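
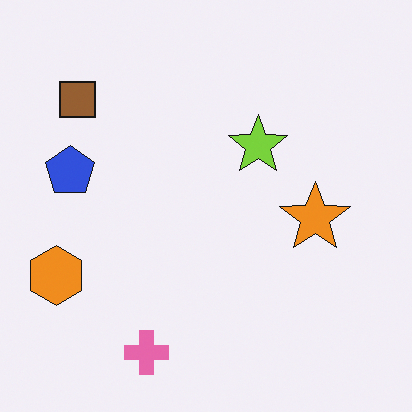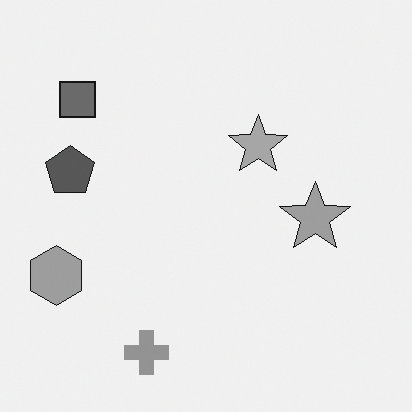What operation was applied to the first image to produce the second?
This is the original image converted to grayscale.

All color is removed — every shape is now a shade of grey.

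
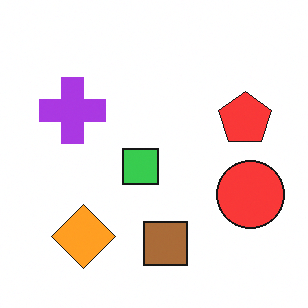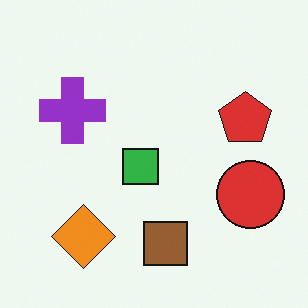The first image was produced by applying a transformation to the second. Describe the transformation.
The image was brightened a little.

Every pixel — background and shapes alike — is uniformly brightened.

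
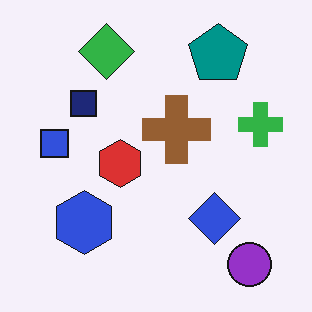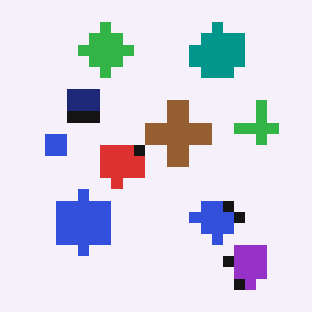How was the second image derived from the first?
The second image is the first coarsely pixelated.

Shapes are reduced to large square blocks; fine edges and outlines are lost — a downscale-then-upscale (mosaic) effect.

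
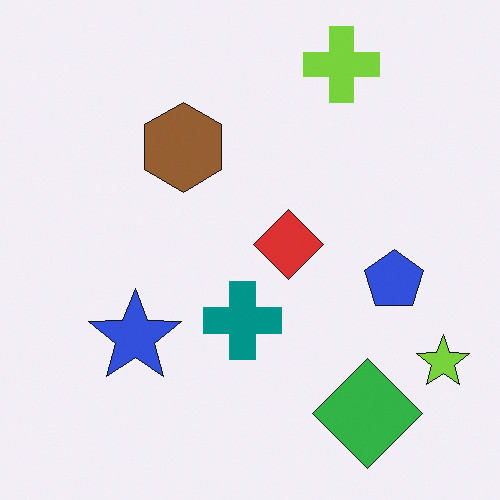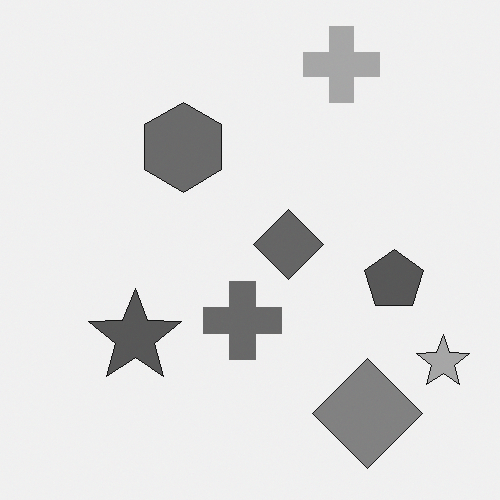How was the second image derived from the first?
It was converted to grayscale.

All color is removed — every shape is now a shade of grey.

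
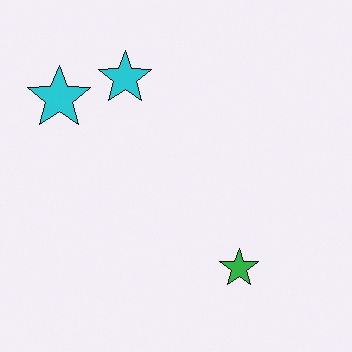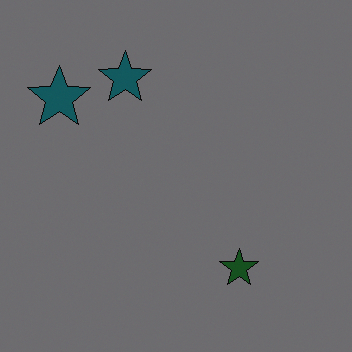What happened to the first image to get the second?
The image was substantially darkened.

Every pixel — background and shapes alike — is uniformly darkened.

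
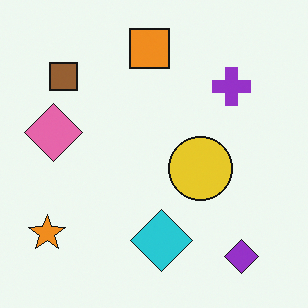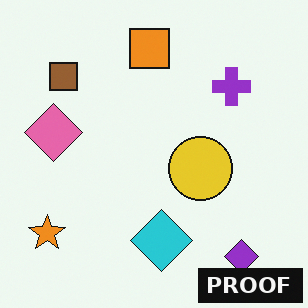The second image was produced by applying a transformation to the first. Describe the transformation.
This is the original image watermarked with the text "PROOF" in the lower-right corner.

A dark label reading "PROOF" appears in the lower-right corner.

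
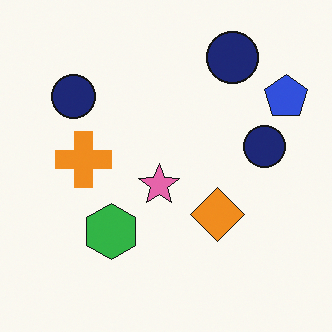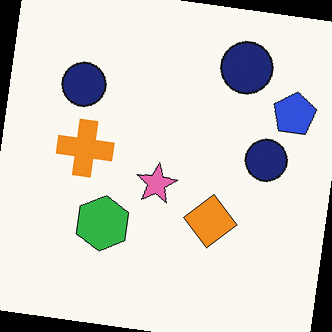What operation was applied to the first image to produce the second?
The image was rotated clockwise by a few degrees.

Every shape is tilted by the same angle and the image corners show triangular fill wedges — a whole-image rotation by a non-right angle.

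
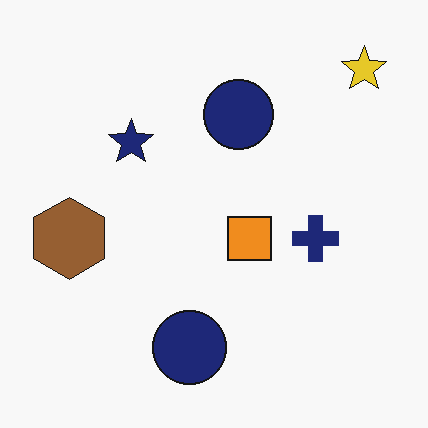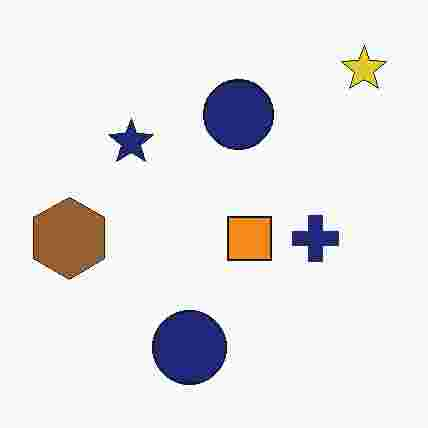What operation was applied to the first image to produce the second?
It was degraded with heavy JPEG compression.

Blocky 8×8 compression artifacts appear around shape edges and the flat background shows ringing — characteristic JPEG degradation.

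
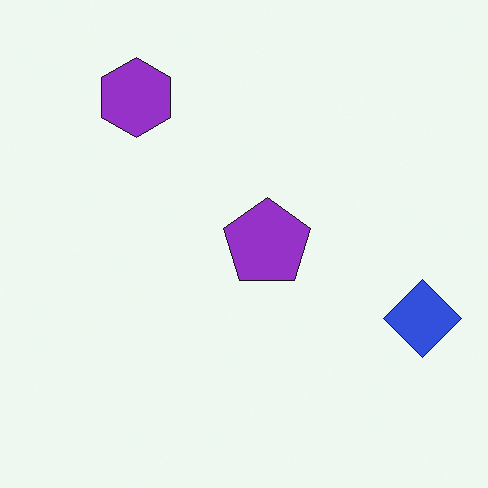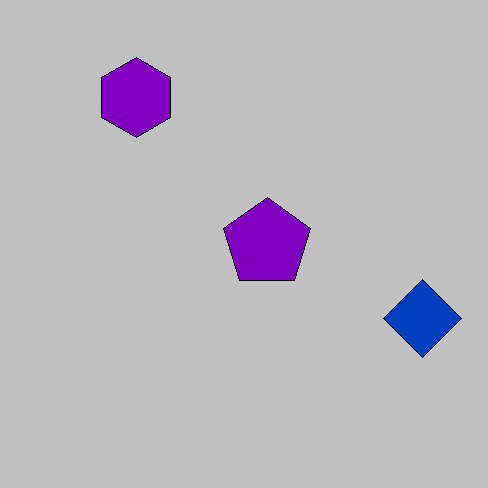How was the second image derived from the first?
Aggressively posterized.

Each flat color has snapped to a coarser quantized level — most visibly, the near-white background has dropped to a flat grey.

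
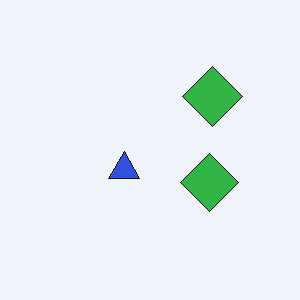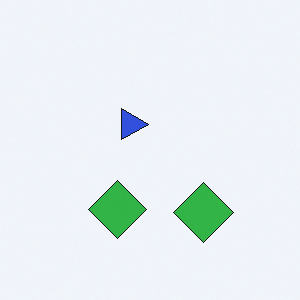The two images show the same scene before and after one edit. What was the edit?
The image was rotated 90° clockwise.

The blue triangle sits in the center of the first image and the center of the second — consistent with a whole-image 90° clockwise rotation.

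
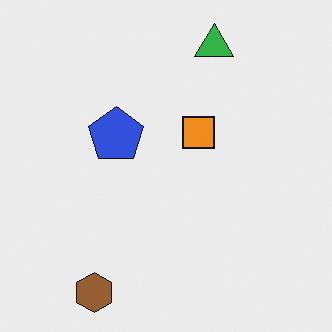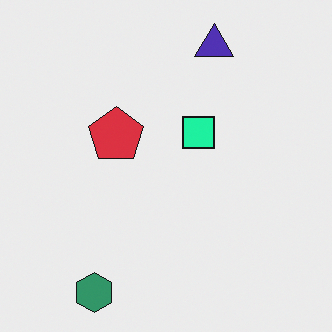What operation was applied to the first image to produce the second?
Hue-shifted through roughly a third of the color wheel.

Every shape's color has rotated by the same amount around the hue wheel — a uniform hue shift.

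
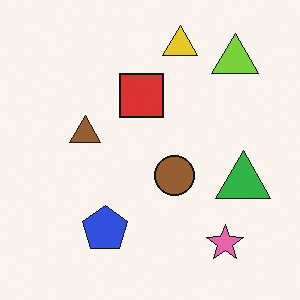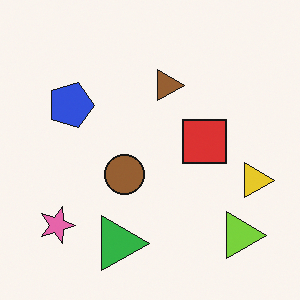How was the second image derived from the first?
The transformation is: rotated 90° clockwise.

The lime triangle sits in the top-right of the first image and the bottom-right of the second — consistent with a whole-image 90° clockwise rotation.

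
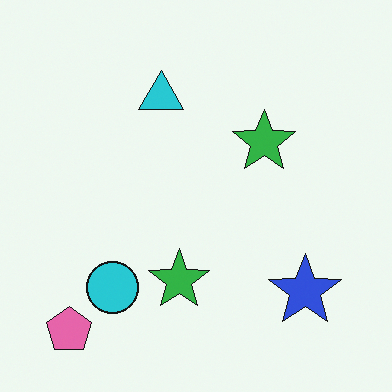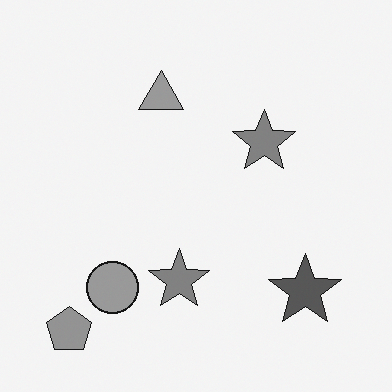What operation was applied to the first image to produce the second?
Converted to grayscale.

All color is removed — every shape is now a shade of grey.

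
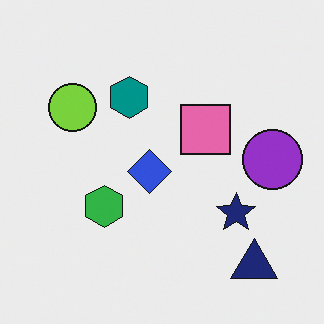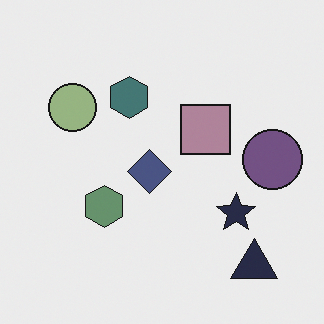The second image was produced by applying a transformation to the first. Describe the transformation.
The transformation is: heavily desaturated.

All colors are more muted and greyish — a global saturation change.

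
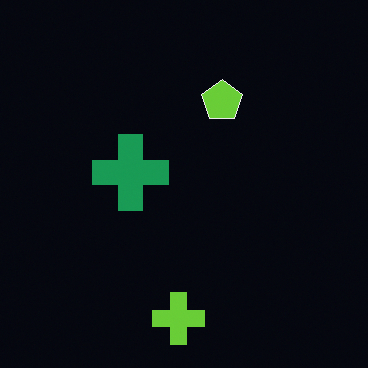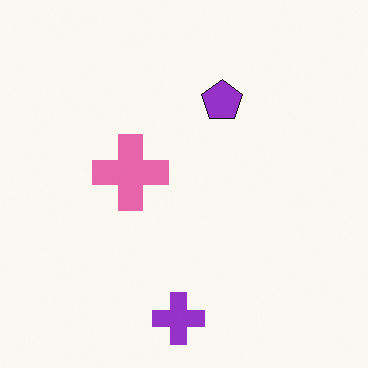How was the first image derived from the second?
This is the original image color-inverted (negative).

The light background has become dark and every shape's color is its complement — a photographic negative.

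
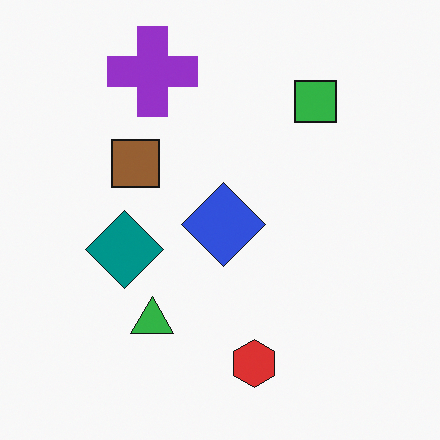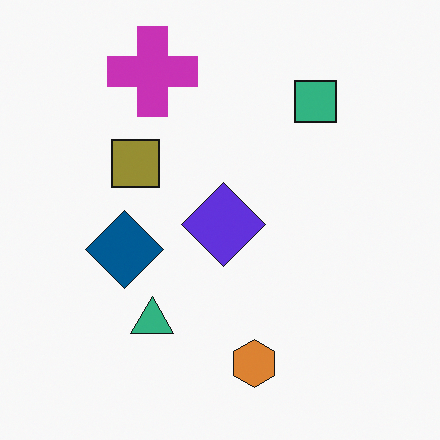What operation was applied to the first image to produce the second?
The transformation is: hue-shifted slightly.

Every shape's color has rotated by the same amount around the hue wheel — a uniform hue shift.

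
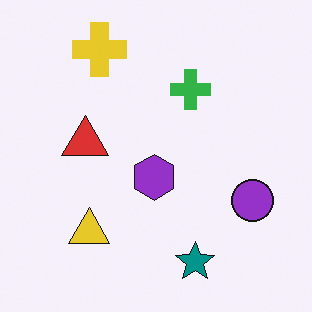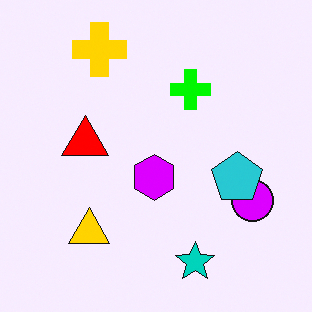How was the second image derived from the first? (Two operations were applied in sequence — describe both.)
It was heavily oversaturated, then overlaid with an additional cyan pentagon.

All colors are more vivid — a global saturation change. A cyan pentagon appears in the second image that is absent from the first.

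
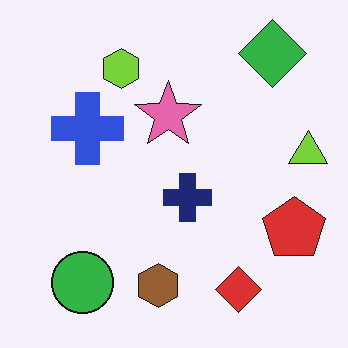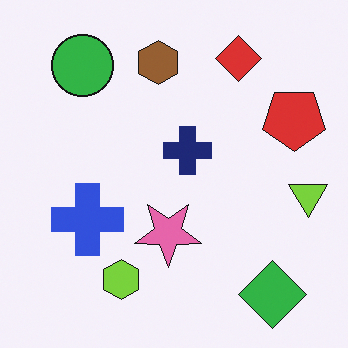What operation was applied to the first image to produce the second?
Flipped vertically (top ↔ bottom).

The green diamond is in the top-right of the first image and the bottom-right of the second — shapes on opposite sides of the horizontal midline have swapped in a mirror flip.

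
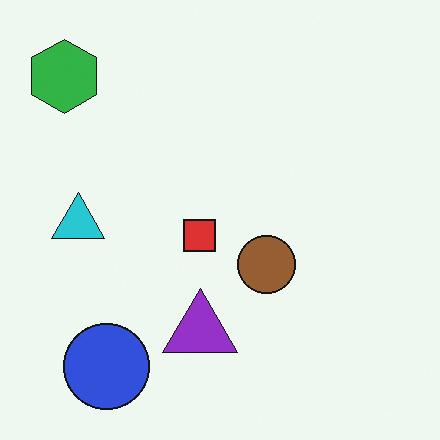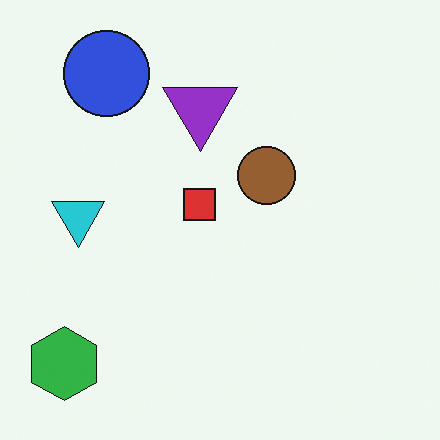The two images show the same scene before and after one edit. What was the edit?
It was flipped vertically (top ↔ bottom).

The blue circle is in the bottom-left of the first image and the top-left of the second — shapes on opposite sides of the horizontal midline have swapped in a mirror flip.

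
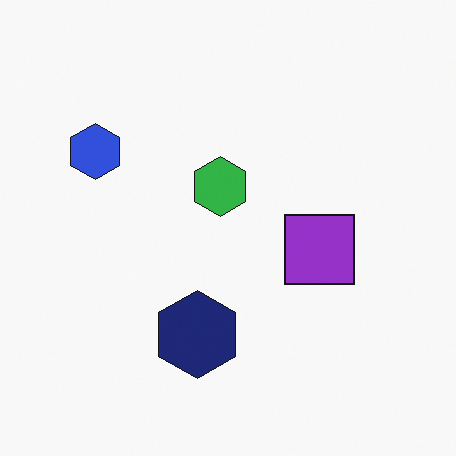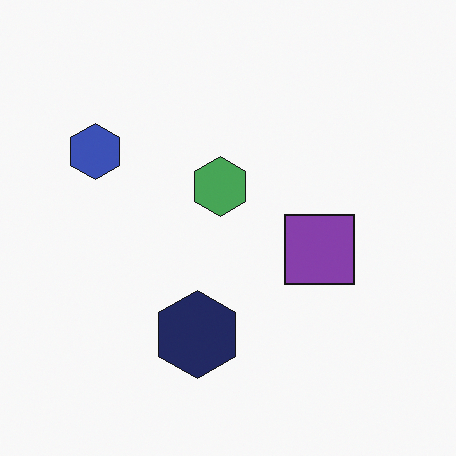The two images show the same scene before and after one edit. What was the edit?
This is the original image slightly desaturated.

All colors are more muted and greyish — a global saturation change.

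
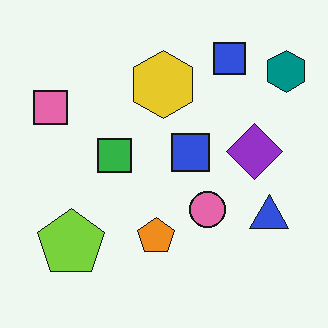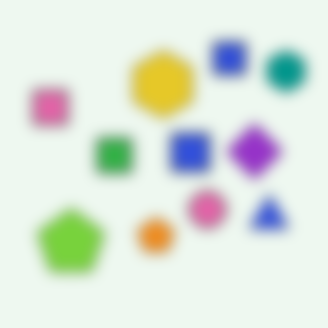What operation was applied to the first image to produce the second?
Strongly gaussian-blurred.

Shape edges and outlines are uniformly softened across the whole image.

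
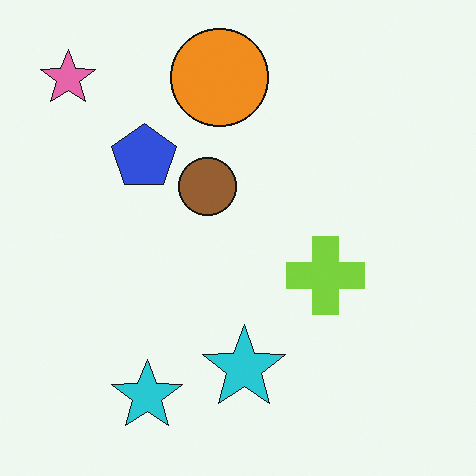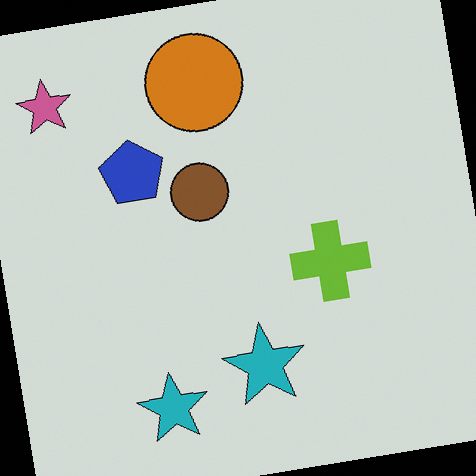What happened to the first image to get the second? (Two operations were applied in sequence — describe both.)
It was rotated counter-clockwise by a small amount, then slightly darkened.

Every shape is tilted by the same angle and the image corners show triangular fill wedges — a whole-image rotation by a non-right angle. Every pixel — background and shapes alike — is uniformly darkened.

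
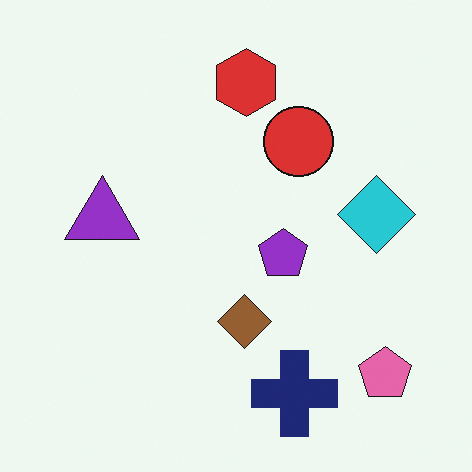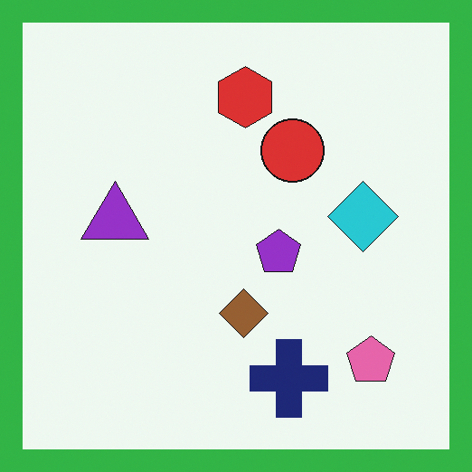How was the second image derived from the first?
This is the original image framed with a green border.

A solid green frame runs around the edge of the second image, with the content slightly shrunk inside it.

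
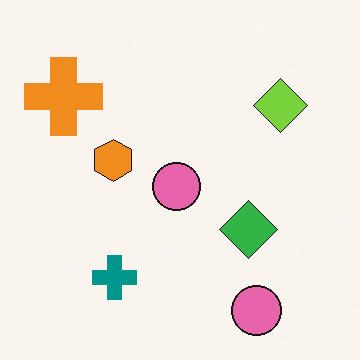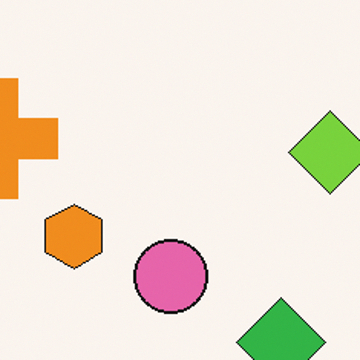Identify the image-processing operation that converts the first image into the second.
The transformation is: cropped to a modestly smaller region and rescaled.

The visible shapes are larger and the field of view is narrower; shapes near the original edges may be partly or wholly outside the frame — a crop-and-rescale.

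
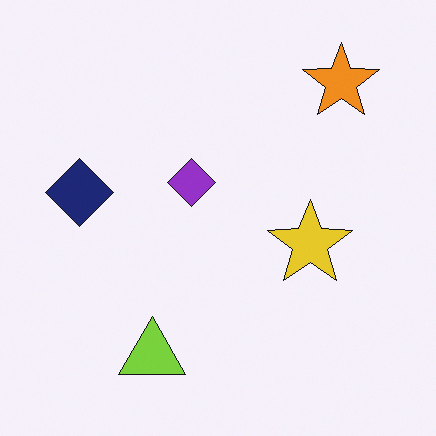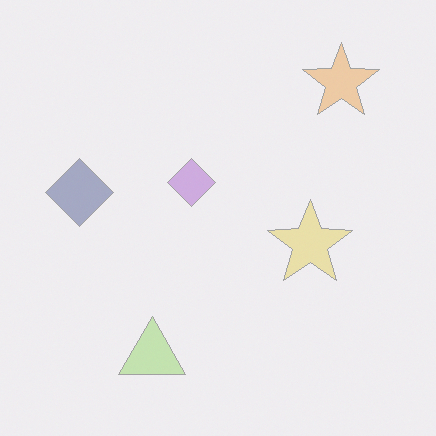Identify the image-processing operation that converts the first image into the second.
Given much lower contrast.

Tones are pushed toward mid-grey across the whole image — a global contrast change.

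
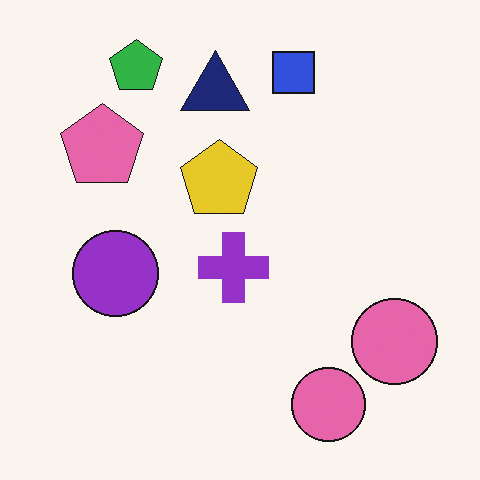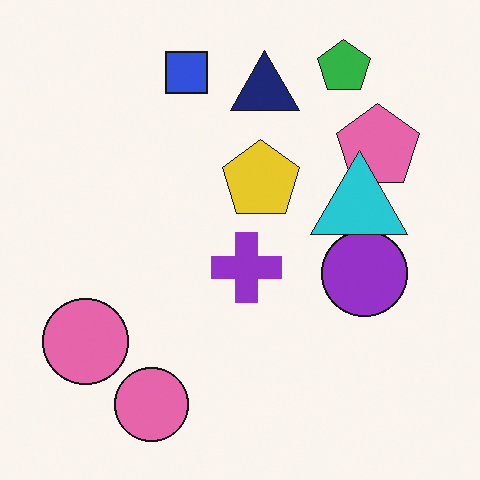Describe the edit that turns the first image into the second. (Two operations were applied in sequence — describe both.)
The transformation is: flipped horizontally (left ↔ right), then overlaid with an additional cyan triangle.

The pink pentagon is in the top-left of the first image and the top-right of the second — shapes on opposite sides of the vertical midline have swapped in a mirror flip. A cyan triangle appears in the second image that is absent from the first.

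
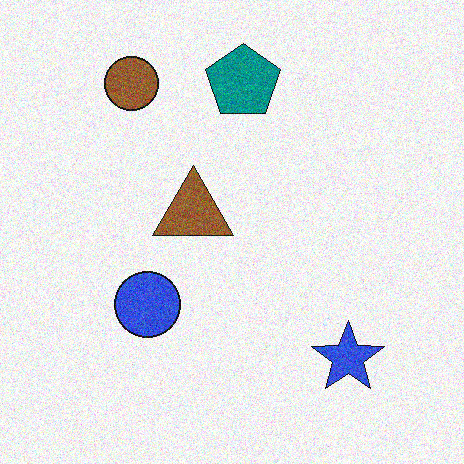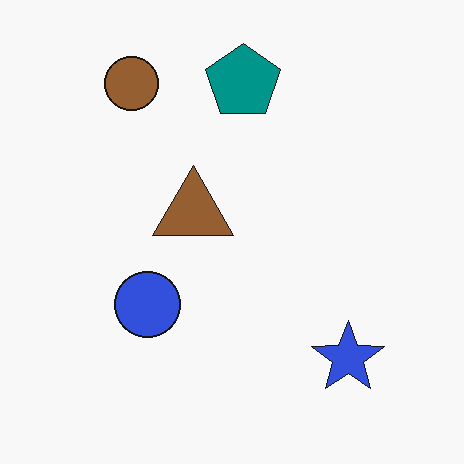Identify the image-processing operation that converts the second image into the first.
The transformation is: degraded with visible gaussian noise.

Random speckle covers the whole image, including the flat background.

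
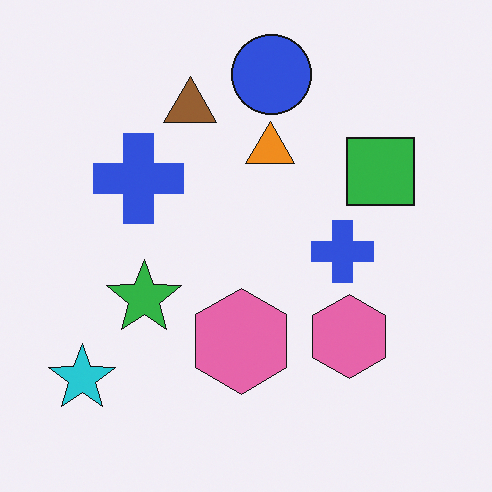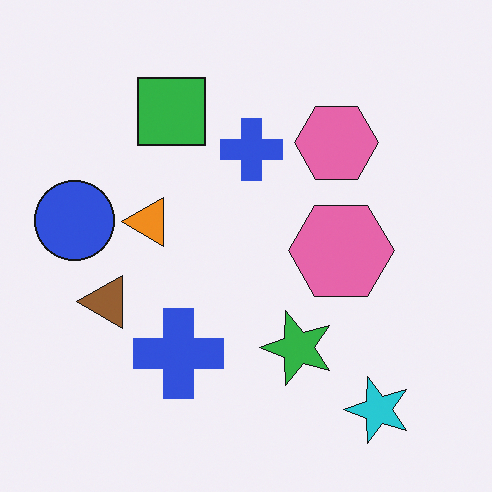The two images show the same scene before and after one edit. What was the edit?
It was rotated 90° counter-clockwise.

The cyan star sits in the bottom-left of the first image and the bottom-right of the second — consistent with a whole-image 90° counter-clockwise rotation.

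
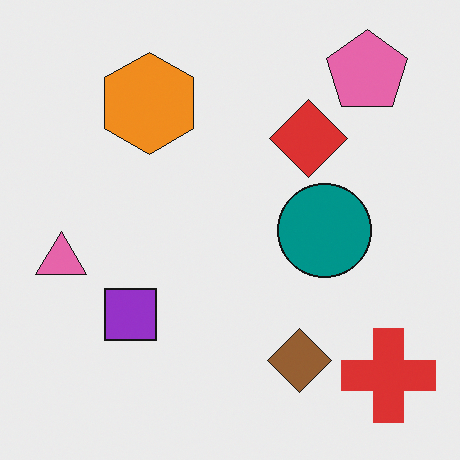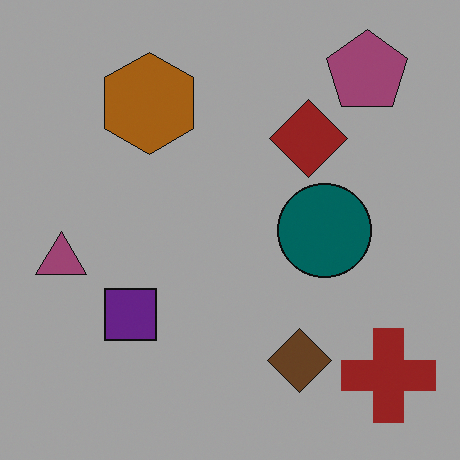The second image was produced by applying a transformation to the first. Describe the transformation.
The image was substantially darkened.

Every pixel — background and shapes alike — is uniformly darkened.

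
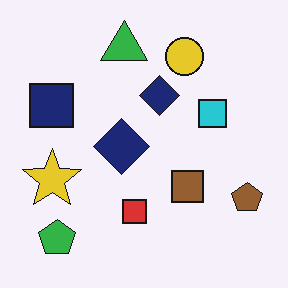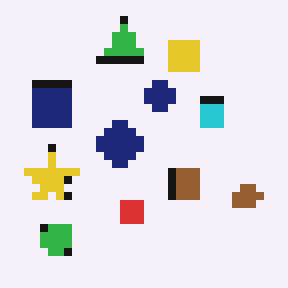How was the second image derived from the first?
The second image is the first moderately pixelated.

Shapes are reduced to large square blocks; fine edges and outlines are lost — a downscale-then-upscale (mosaic) effect.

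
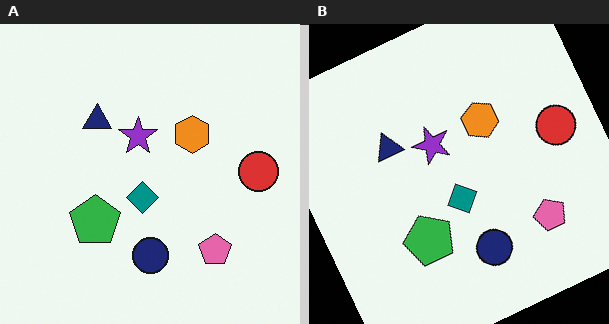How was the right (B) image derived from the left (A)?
It was rotated counter-clockwise by a moderate amount.

Every shape is tilted by the same angle and the image corners show triangular fill wedges — a whole-image rotation by a non-right angle.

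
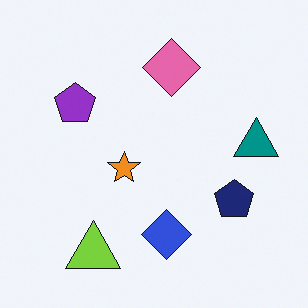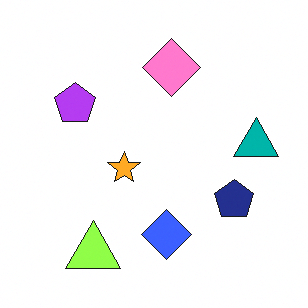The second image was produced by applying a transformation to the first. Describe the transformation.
Brightened a little.

Every pixel — background and shapes alike — is uniformly brightened.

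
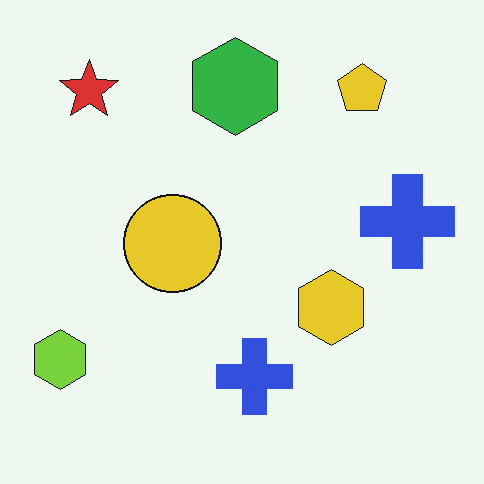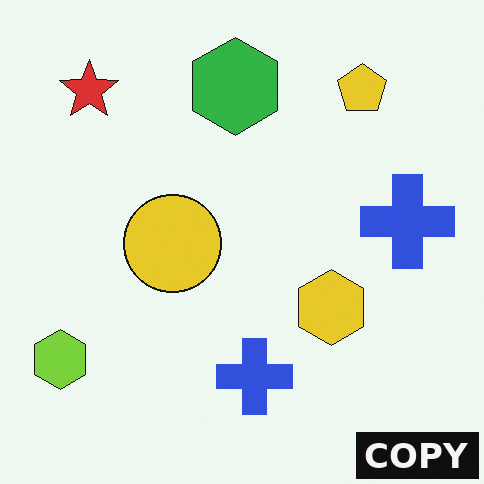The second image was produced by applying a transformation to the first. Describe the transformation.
Watermarked with the text "COPY" in the lower-right corner.

A dark label reading "COPY" appears in the lower-right corner.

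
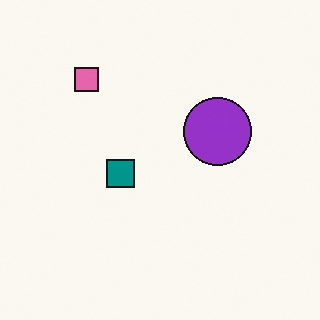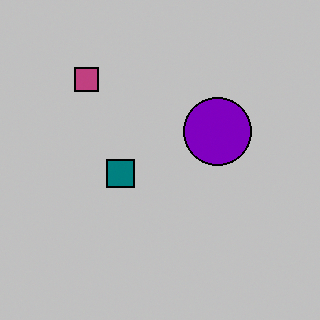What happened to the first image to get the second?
The image was heavily posterized to just a handful of flat colors.

Each flat color has snapped to a coarser quantized level — most visibly, the near-white background has dropped to a flat grey.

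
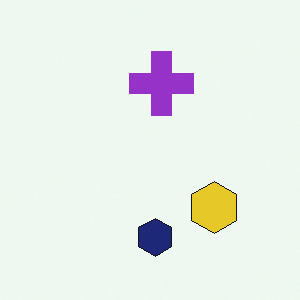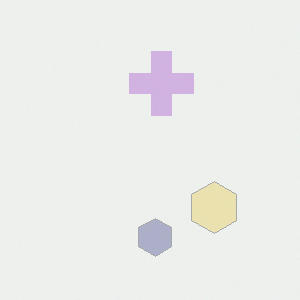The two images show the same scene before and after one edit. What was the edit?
Washed out (contrast reduced).

Tones are pushed toward mid-grey across the whole image — a global contrast change.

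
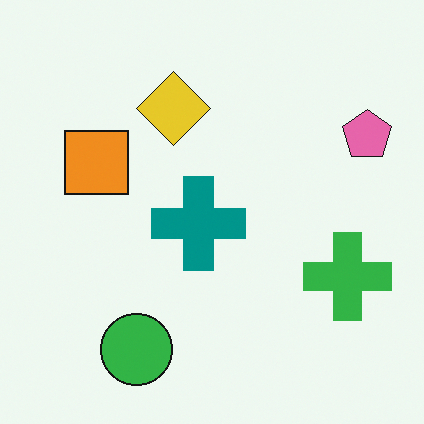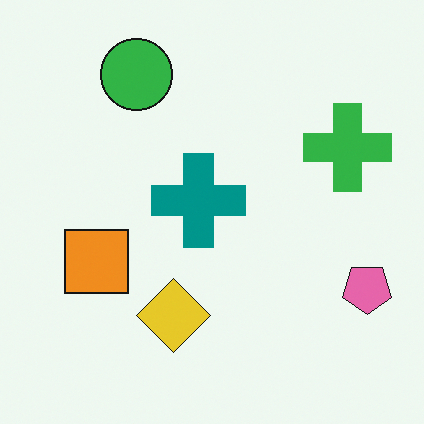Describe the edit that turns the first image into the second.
The image was flipped vertically (top ↔ bottom).

The green circle is in the bottom-left of the first image and the top-left of the second — shapes on opposite sides of the horizontal midline have swapped in a mirror flip.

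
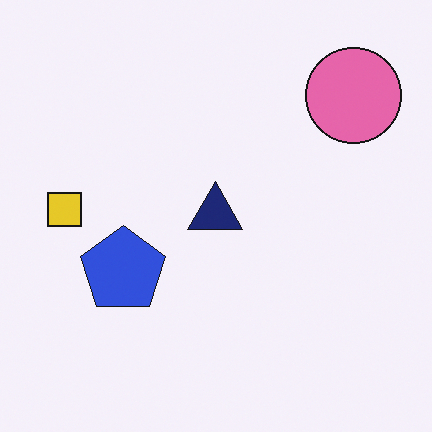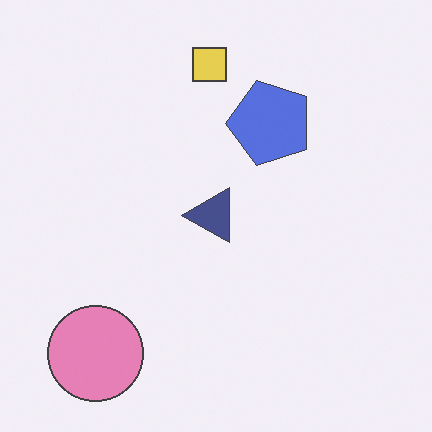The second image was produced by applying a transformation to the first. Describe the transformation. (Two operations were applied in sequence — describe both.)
The transformation is: transposed (reflected across the top-left ↔ bottom-right diagonal), then given slightly reduced contrast.

Shapes have swapped their row and column positions — what was in the top-right is now in the bottom-left — a diagonal reflection. Tones are pushed toward mid-grey across the whole image — a global contrast change.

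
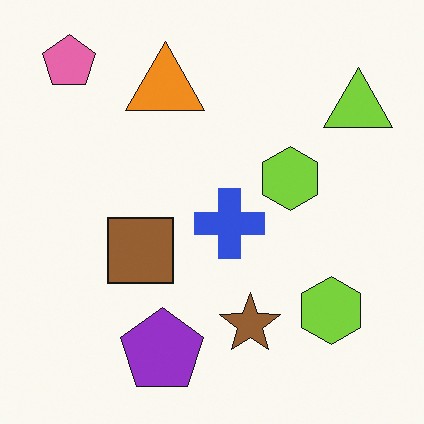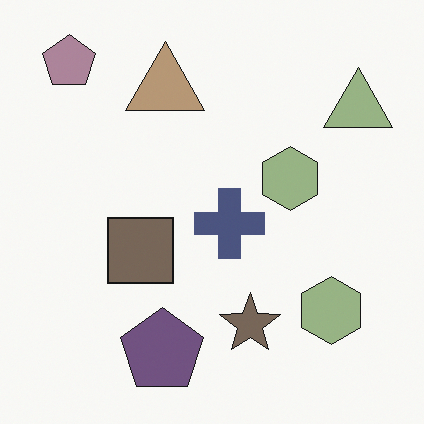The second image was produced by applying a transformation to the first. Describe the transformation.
The image was heavily desaturated.

All colors are more muted and greyish — a global saturation change.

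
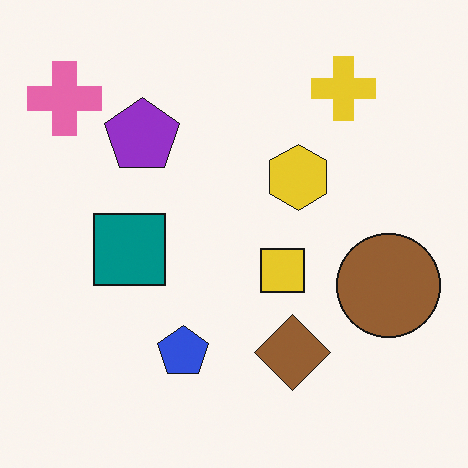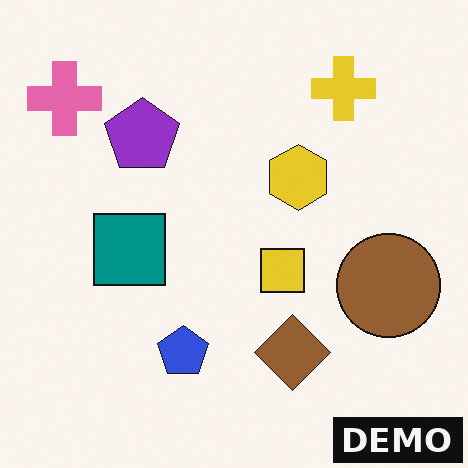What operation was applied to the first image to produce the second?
Watermarked with the text "DEMO" in the lower-right corner.

A dark label reading "DEMO" appears in the lower-right corner.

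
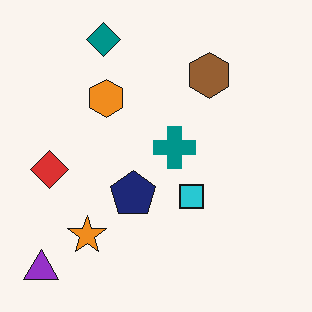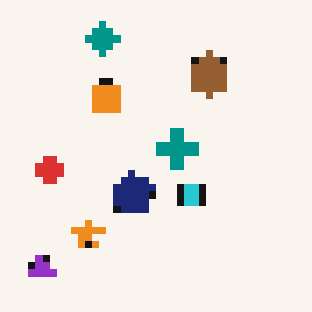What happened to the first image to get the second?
This is the original image moderately pixelated.

Shapes are reduced to large square blocks; fine edges and outlines are lost — a downscale-then-upscale (mosaic) effect.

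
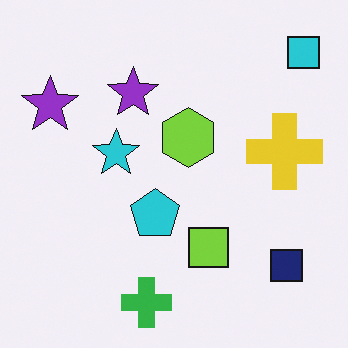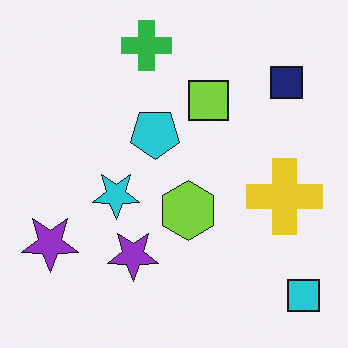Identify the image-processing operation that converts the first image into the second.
It was flipped vertically (top ↔ bottom).

The green cross is in the bottom of the first image and the top of the second — shapes on opposite sides of the horizontal midline have swapped in a mirror flip.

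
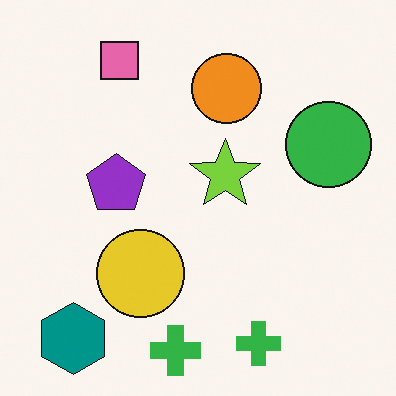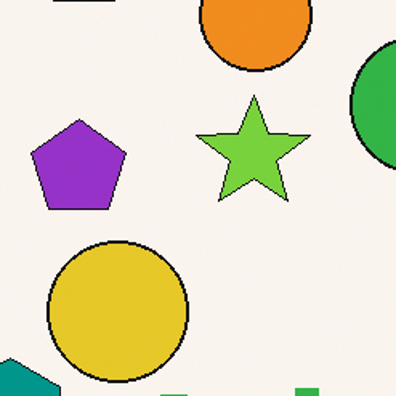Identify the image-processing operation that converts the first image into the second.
This is the original image cropped to a modestly smaller region and rescaled.

The visible shapes are larger and the field of view is narrower; shapes near the original edges may be partly or wholly outside the frame — a crop-and-rescale.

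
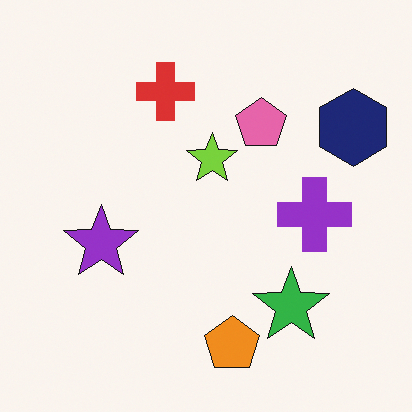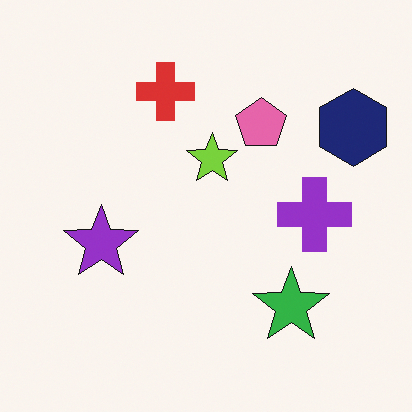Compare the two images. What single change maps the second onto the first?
The transformation is: overlaid with an additional orange pentagon.

An orange pentagon appears in the first image that is absent from the second.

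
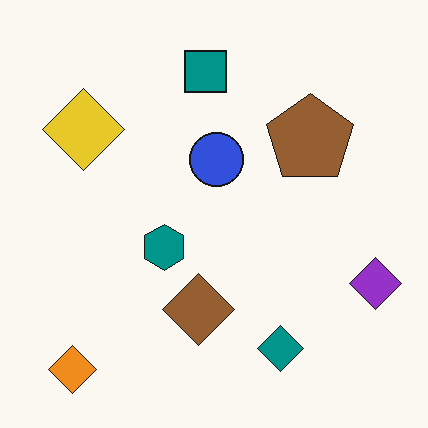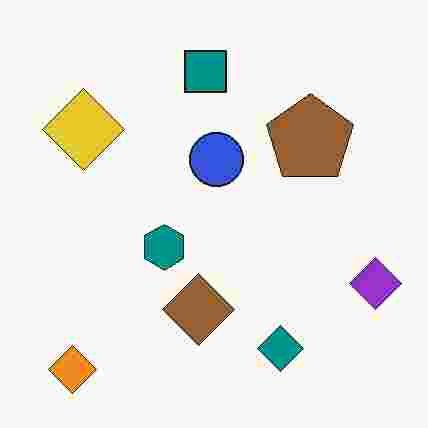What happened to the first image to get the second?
It was degraded with heavy JPEG compression.

Blocky 8×8 compression artifacts appear around shape edges and the flat background shows ringing — characteristic JPEG degradation.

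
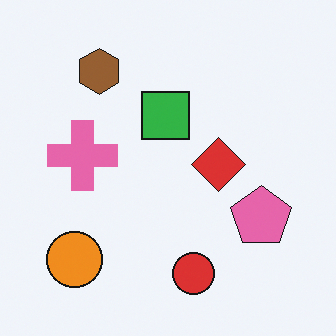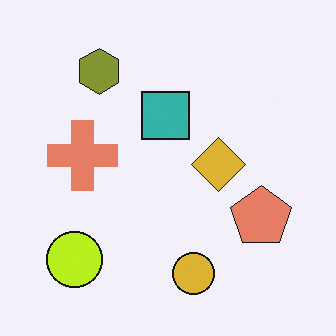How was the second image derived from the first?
The image was hue-shifted by a small amount.

Every shape's color has rotated by the same amount around the hue wheel — a uniform hue shift.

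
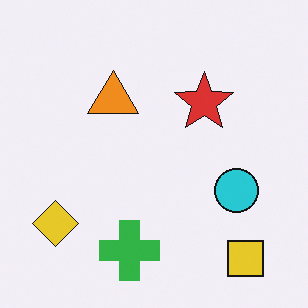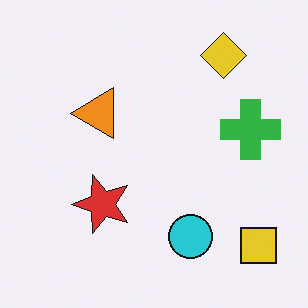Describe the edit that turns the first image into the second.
The transformation is: transposed (reflected across the top-left ↔ bottom-right diagonal).

Shapes have swapped their row and column positions — what was in the top-right is now in the bottom-left — a diagonal reflection.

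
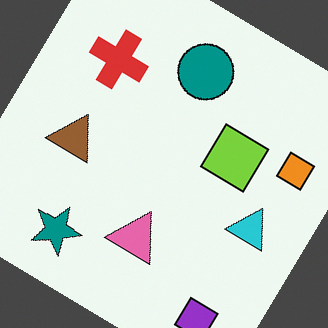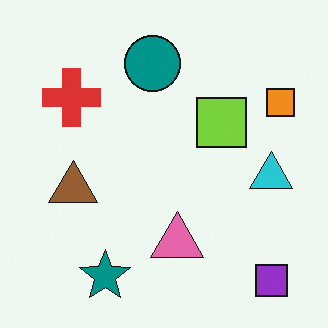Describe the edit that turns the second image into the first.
The image was rotated clockwise by a large amount — several tens of degrees.

Every shape is tilted by the same angle and the image corners show triangular fill wedges — a whole-image rotation by a non-right angle.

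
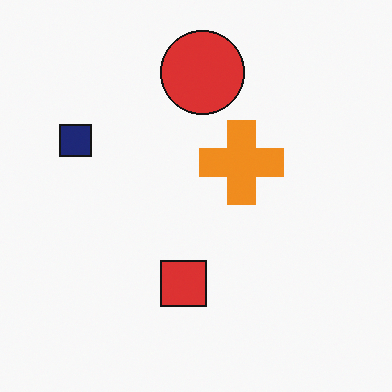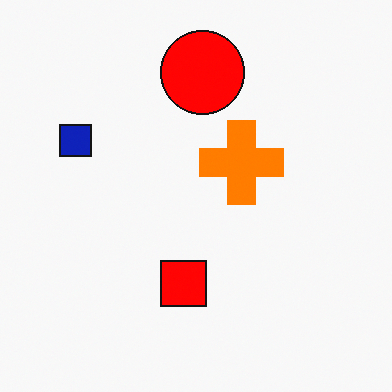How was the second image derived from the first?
The transformation is: heavily oversaturated.

All colors are more vivid — a global saturation change.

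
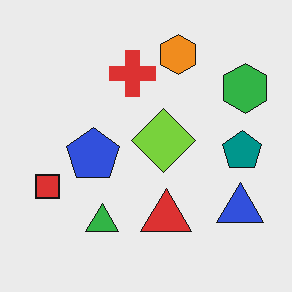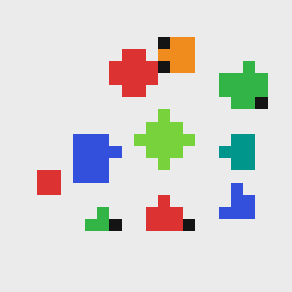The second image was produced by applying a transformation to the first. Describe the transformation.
The second image is the first heavily pixelated into large blocks.

Shapes are reduced to large square blocks; fine edges and outlines are lost — a downscale-then-upscale (mosaic) effect.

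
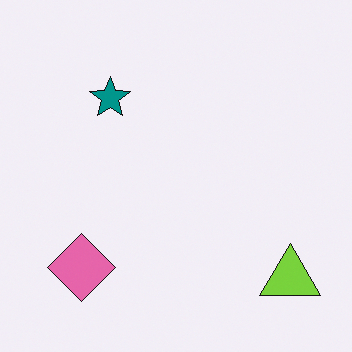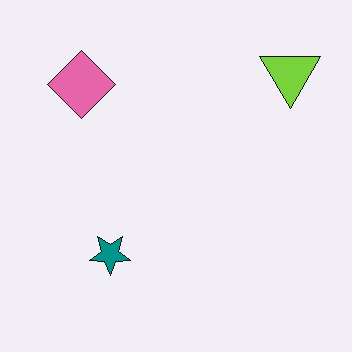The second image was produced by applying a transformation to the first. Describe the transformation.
The second image is the first flipped vertically (top ↔ bottom).

The lime triangle is in the bottom-right of the first image and the top-right of the second — shapes on opposite sides of the horizontal midline have swapped in a mirror flip.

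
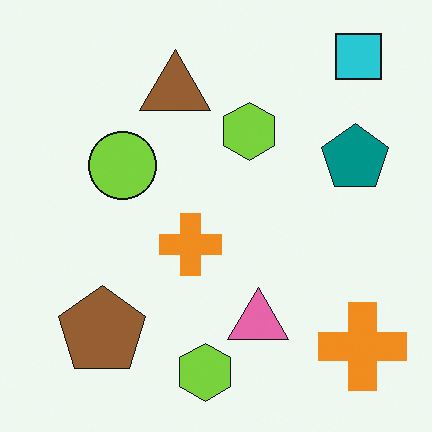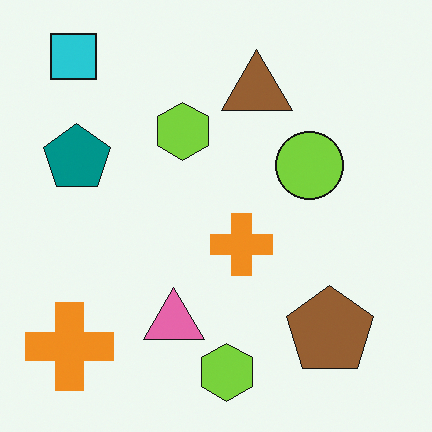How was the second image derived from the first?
The image was flipped horizontally (left ↔ right).

The cyan square is in the top-right of the first image and the top-left of the second — shapes on opposite sides of the vertical midline have swapped in a mirror flip.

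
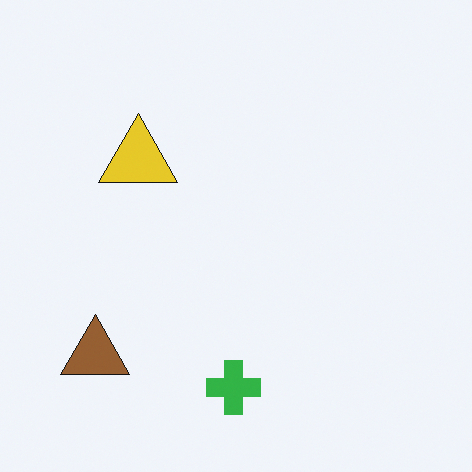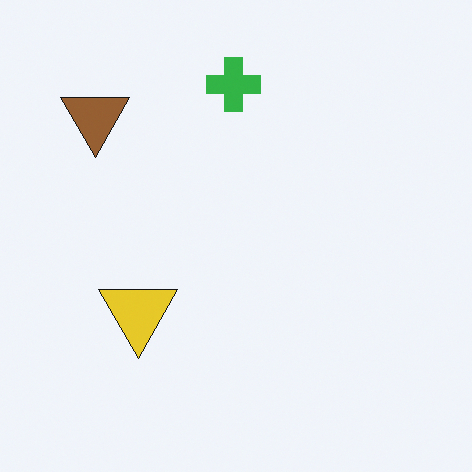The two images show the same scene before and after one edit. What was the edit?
The second image is the first flipped vertically (top ↔ bottom).

The green cross is in the bottom of the first image and the top of the second — shapes on opposite sides of the horizontal midline have swapped in a mirror flip.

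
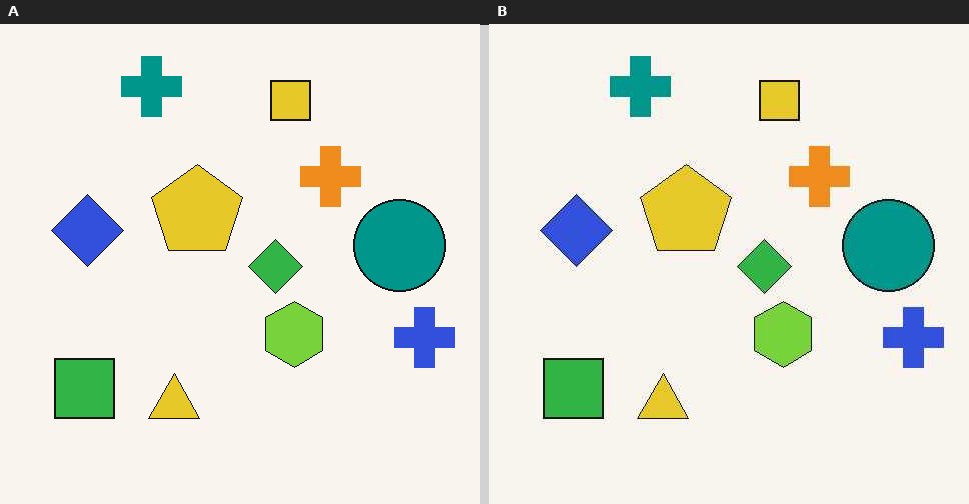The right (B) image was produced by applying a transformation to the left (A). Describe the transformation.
It was JPEG-compressed with visible artifacts.

Blocky 8×8 compression artifacts appear around shape edges and the flat background shows ringing — characteristic JPEG degradation.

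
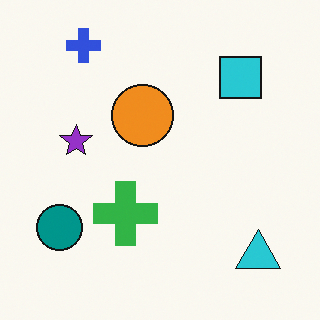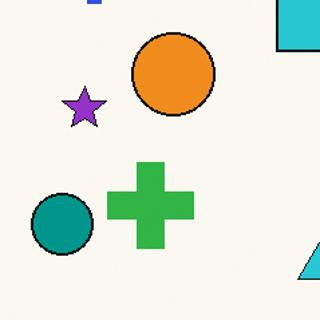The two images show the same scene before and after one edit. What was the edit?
The image was cropped to a modestly smaller region and rescaled.

The visible shapes are larger and the field of view is narrower; shapes near the original edges may be partly or wholly outside the frame — a crop-and-rescale.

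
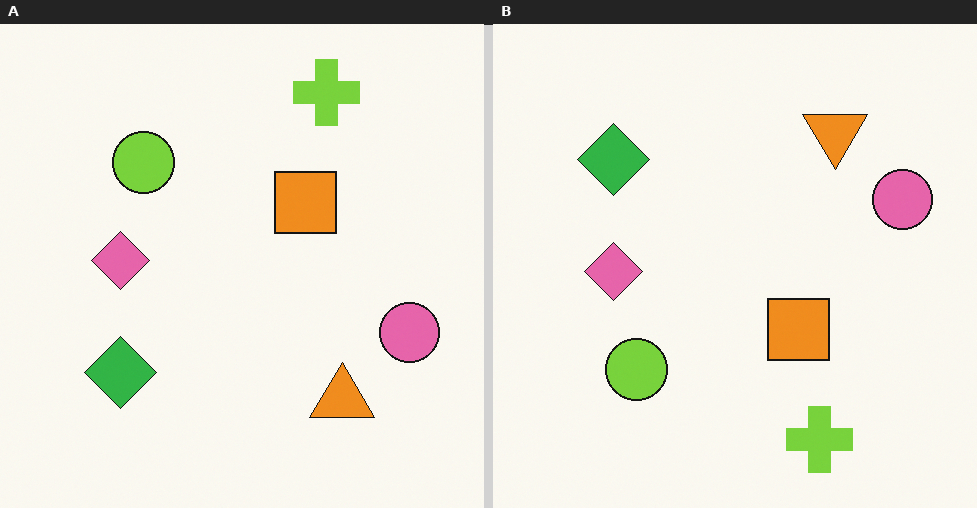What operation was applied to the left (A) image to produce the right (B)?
Flipped vertically (top ↔ bottom).

The lime cross is in the top-right of the left (A) image and the bottom-right of the right (B) — shapes on opposite sides of the horizontal midline have swapped in a mirror flip.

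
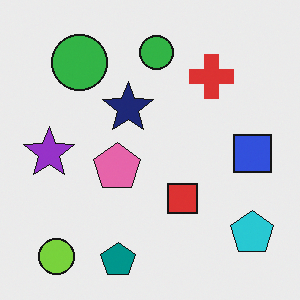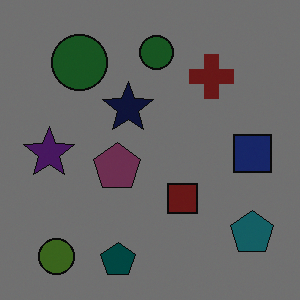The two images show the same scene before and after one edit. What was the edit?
This is the original image darkened a lot.

Every pixel — background and shapes alike — is uniformly darkened.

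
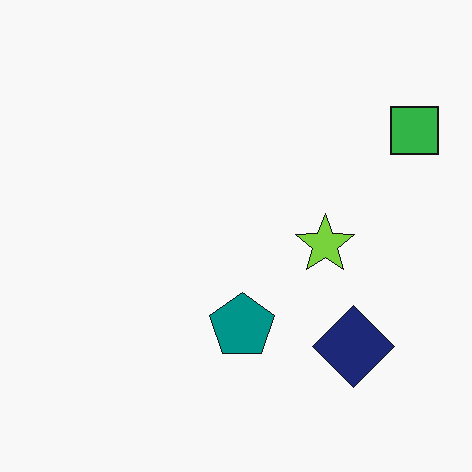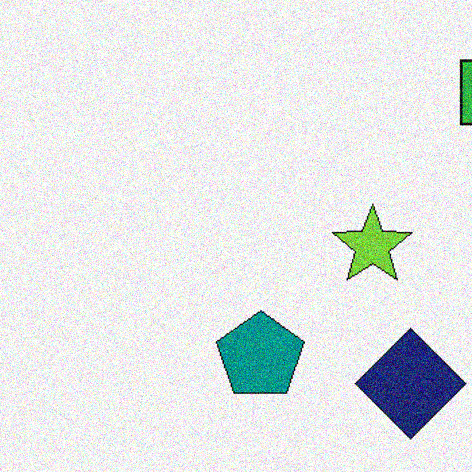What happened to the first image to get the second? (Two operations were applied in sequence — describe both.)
The image was cropped slightly and scaled back up, then degraded with visible gaussian noise.

The visible shapes are larger and the field of view is narrower; shapes near the original edges may be partly or wholly outside the frame — a crop-and-rescale. Random speckle covers the whole image, including the flat background.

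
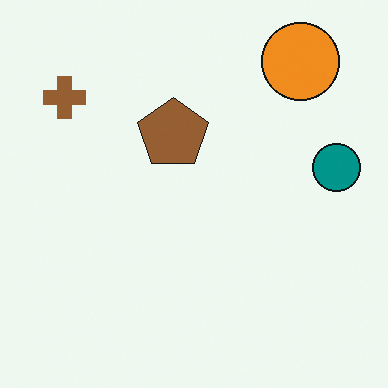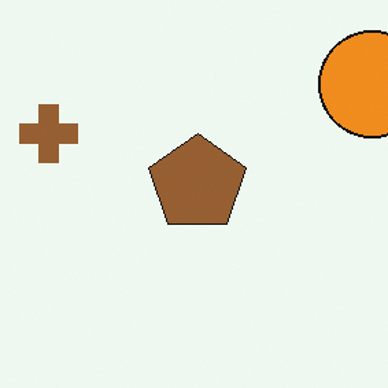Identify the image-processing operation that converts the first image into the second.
Cropped slightly and scaled back up.

The visible shapes are larger and the field of view is narrower; shapes near the original edges may be partly or wholly outside the frame — a crop-and-rescale.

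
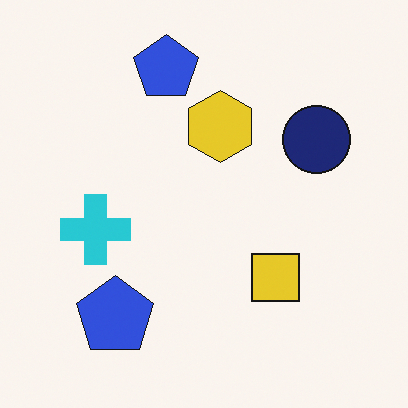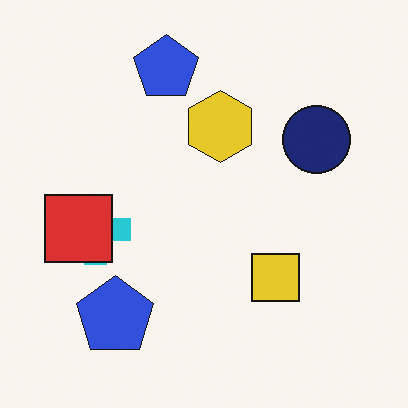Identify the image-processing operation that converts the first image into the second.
The second image is the first overlaid with an additional red square.

A red square appears in the second image that is absent from the first.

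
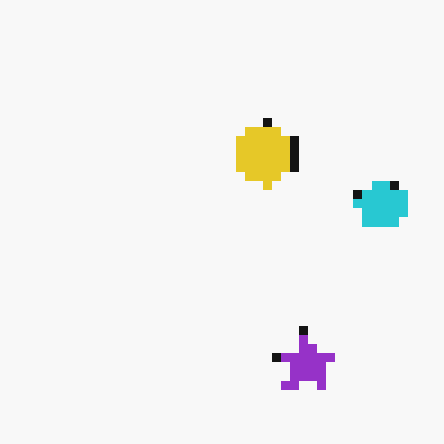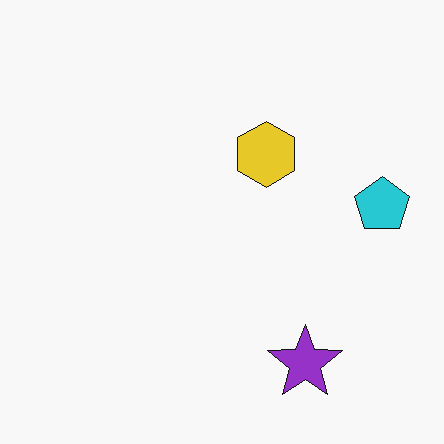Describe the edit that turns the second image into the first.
It was heavily pixelated into large blocks.

Shapes are reduced to large square blocks; fine edges and outlines are lost — a downscale-then-upscale (mosaic) effect.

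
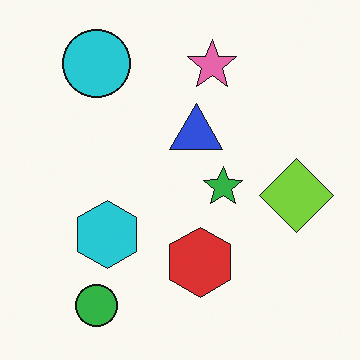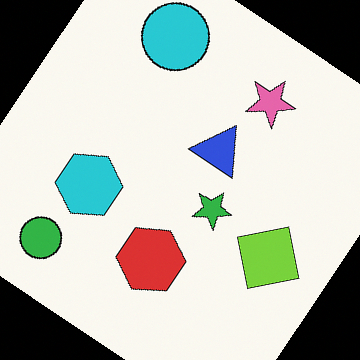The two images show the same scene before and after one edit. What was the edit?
Rotated clockwise by a large amount — several tens of degrees.

Every shape is tilted by the same angle and the image corners show triangular fill wedges — a whole-image rotation by a non-right angle.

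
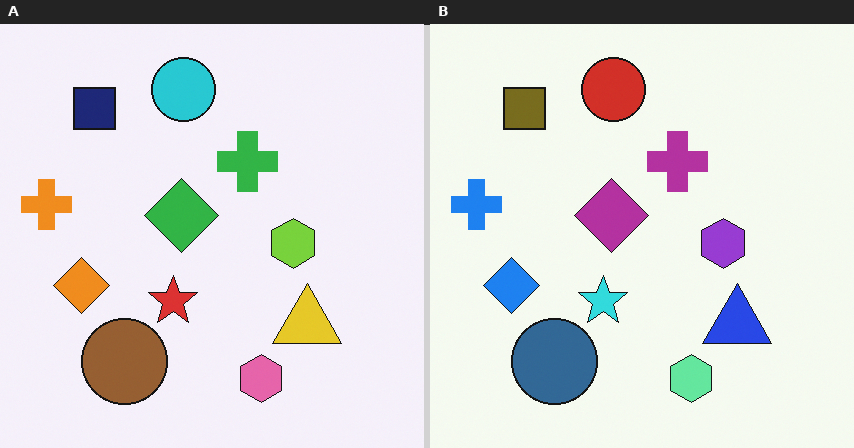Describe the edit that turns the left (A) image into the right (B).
The image was hue-shifted by a large amount.

Every shape's color has rotated by the same amount around the hue wheel — a uniform hue shift.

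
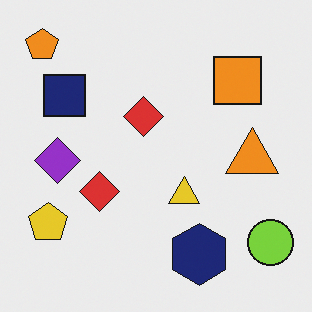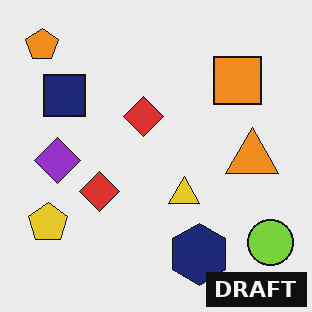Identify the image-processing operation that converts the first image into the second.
This is the original image watermarked with the text "DRAFT" in the lower-right corner.

A dark label reading "DRAFT" appears in the lower-right corner.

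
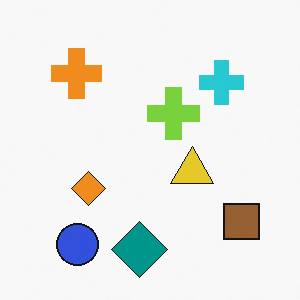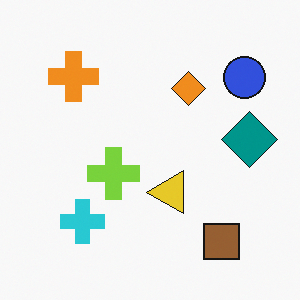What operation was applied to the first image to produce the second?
Transposed (reflected across the top-left ↔ bottom-right diagonal).

Shapes have swapped their row and column positions — what was in the top-right is now in the bottom-left — a diagonal reflection.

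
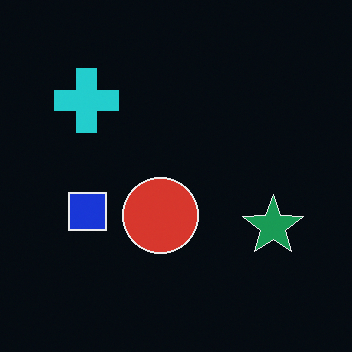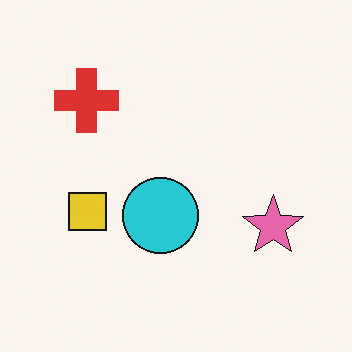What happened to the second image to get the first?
Color-inverted (negative).

The light background has become dark and every shape's color is its complement — a photographic negative.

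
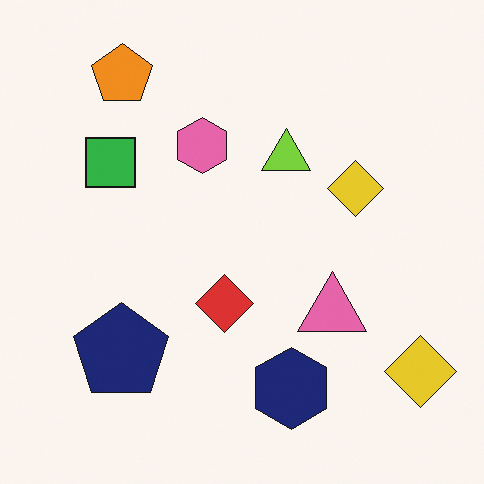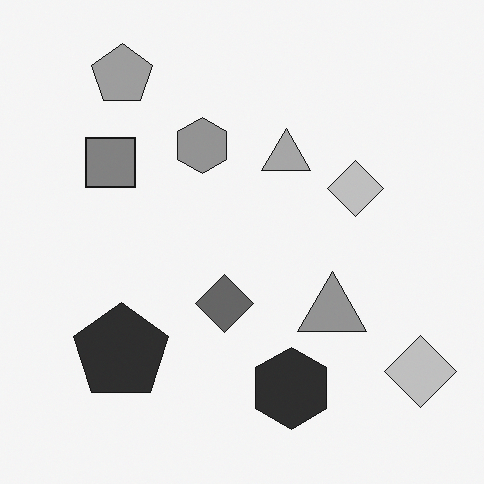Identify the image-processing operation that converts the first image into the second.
The image was converted to grayscale.

All color is removed — every shape is now a shade of grey.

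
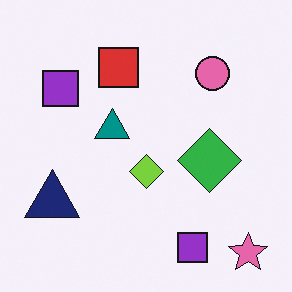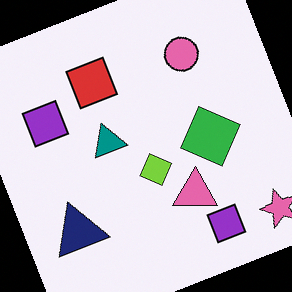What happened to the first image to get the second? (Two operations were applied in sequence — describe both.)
Rotated counter-clockwise by a clearly visible amount, then overlaid with an additional pink triangle.

Every shape is tilted by the same angle and the image corners show triangular fill wedges — a whole-image rotation by a non-right angle. A pink triangle appears in the second image that is absent from the first.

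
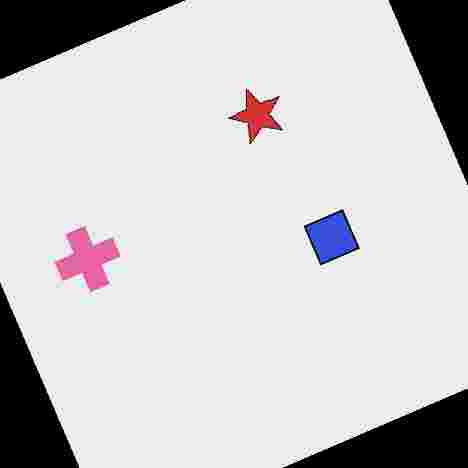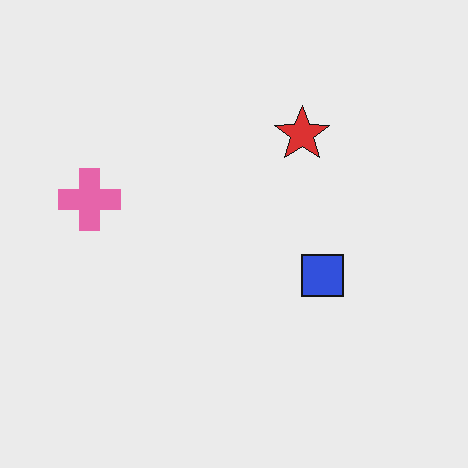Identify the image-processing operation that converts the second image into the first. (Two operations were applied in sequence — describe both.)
The first image is the second rotated counter-clockwise by a clearly visible amount, then degraded with heavy JPEG compression.

Every shape is tilted by the same angle and the image corners show triangular fill wedges — a whole-image rotation by a non-right angle. Blocky 8×8 compression artifacts appear around shape edges and the flat background shows ringing — characteristic JPEG degradation.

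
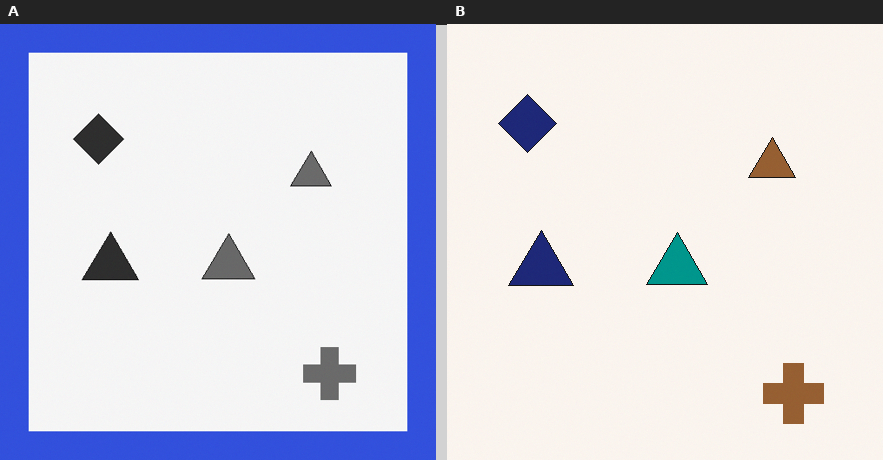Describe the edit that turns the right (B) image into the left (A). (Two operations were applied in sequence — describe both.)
This is the original image converted to grayscale, then framed with a blue border.

All color is removed — every shape is now a shade of grey. A solid blue frame runs around the edge of the left (A) image, with the content slightly shrunk inside it.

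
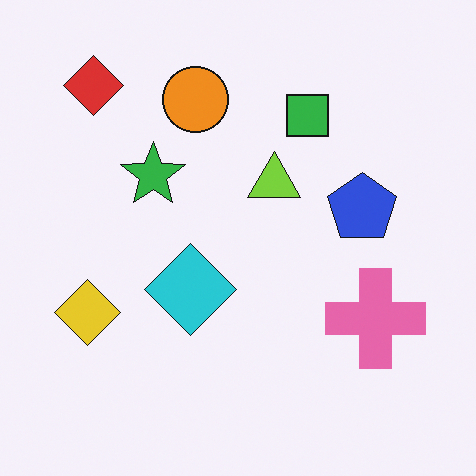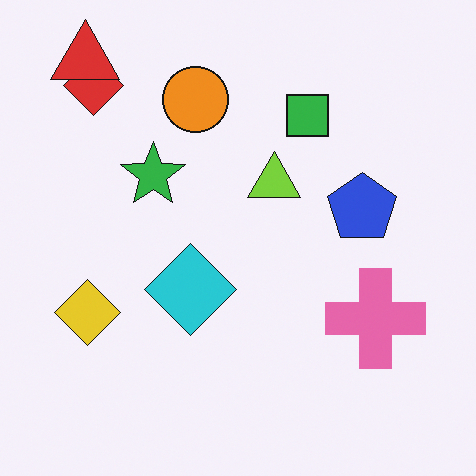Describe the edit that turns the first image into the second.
The transformation is: overlaid with an additional red triangle.

A red triangle appears in the second image that is absent from the first.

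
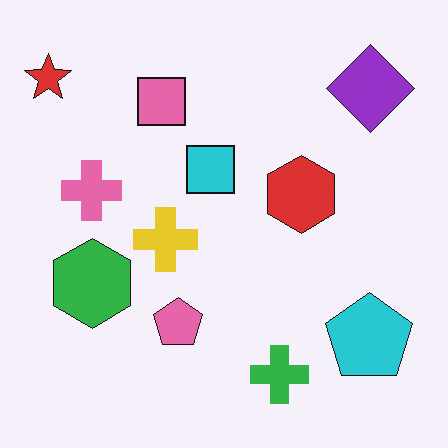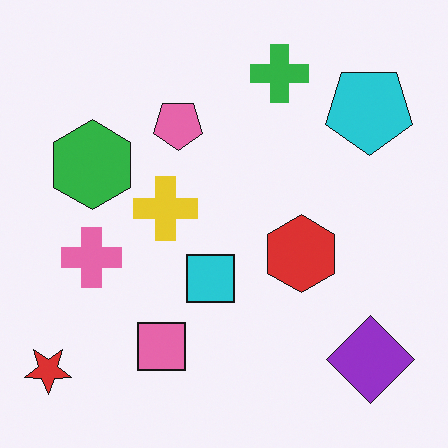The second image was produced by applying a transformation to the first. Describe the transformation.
The image was flipped vertically (top ↔ bottom).

The green cross is in the bottom of the first image and the top of the second — shapes on opposite sides of the horizontal midline have swapped in a mirror flip.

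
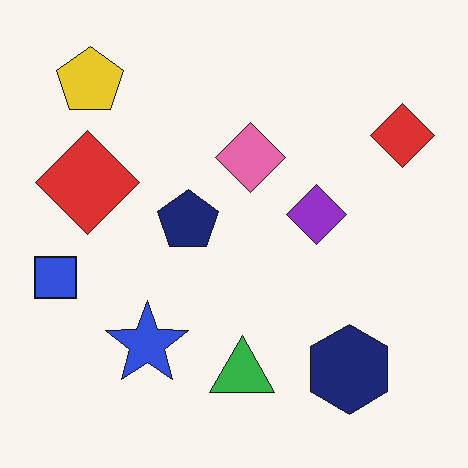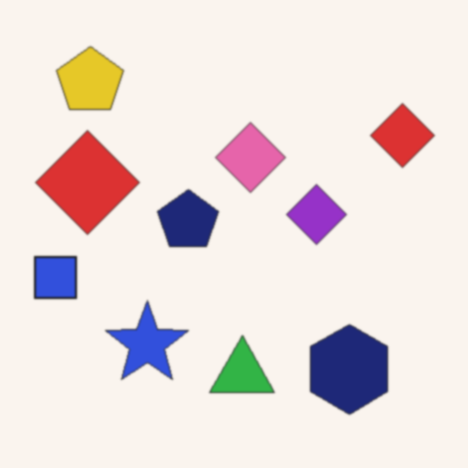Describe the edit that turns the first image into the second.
Slightly softened.

Shape edges and outlines are uniformly softened across the whole image.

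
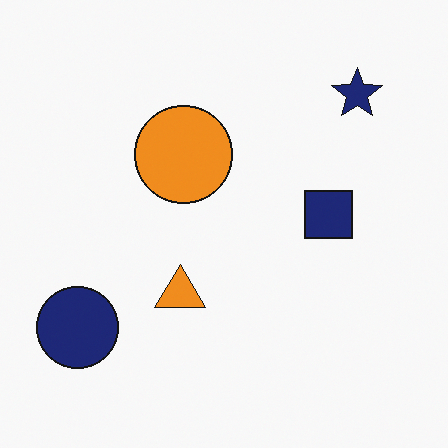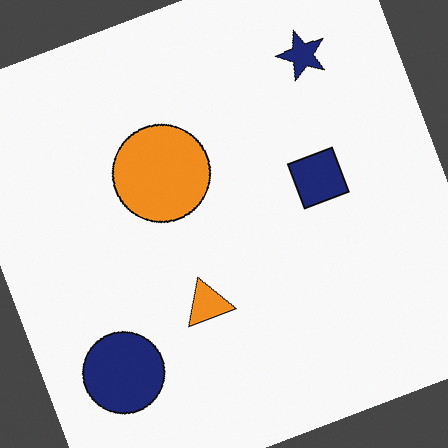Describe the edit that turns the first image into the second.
It was rotated counter-clockwise by a clearly visible amount.

Every shape is tilted by the same angle and the image corners show triangular fill wedges — a whole-image rotation by a non-right angle.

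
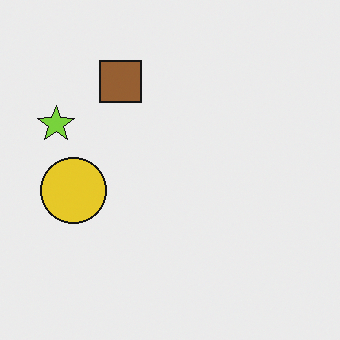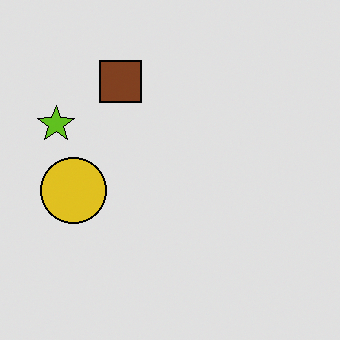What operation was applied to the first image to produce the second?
This is the original image moderately posterized.

Each flat color has snapped to a coarser quantized level — most visibly, the near-white background has dropped to a flat grey.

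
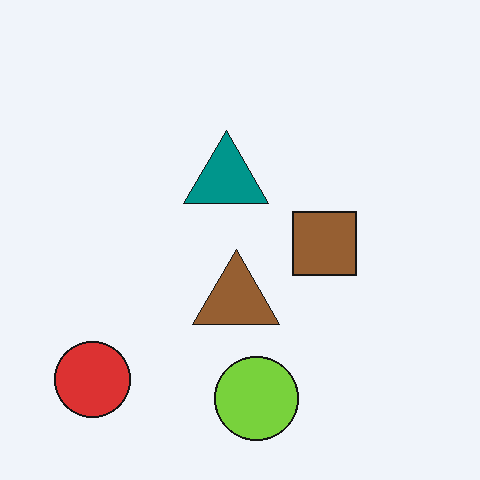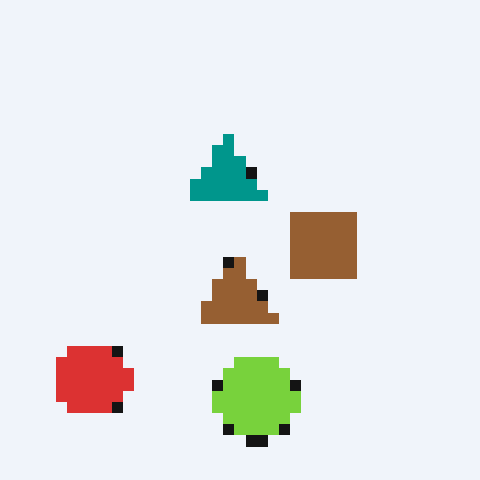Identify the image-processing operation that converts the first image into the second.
The image was coarsely pixelated.

Shapes are reduced to large square blocks; fine edges and outlines are lost — a downscale-then-upscale (mosaic) effect.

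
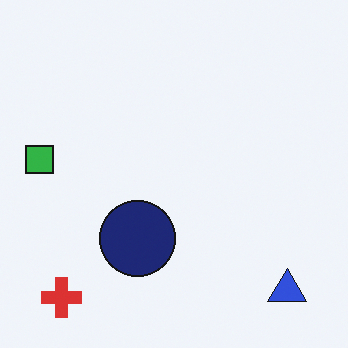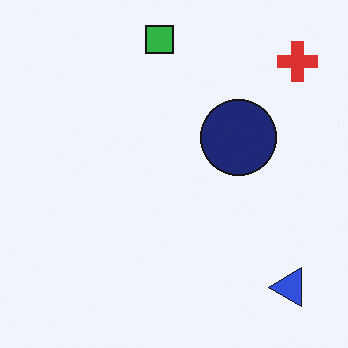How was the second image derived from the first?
This is the original image transposed (reflected across the top-left ↔ bottom-right diagonal).

Shapes have swapped their row and column positions — what was in the top-right is now in the bottom-left — a diagonal reflection.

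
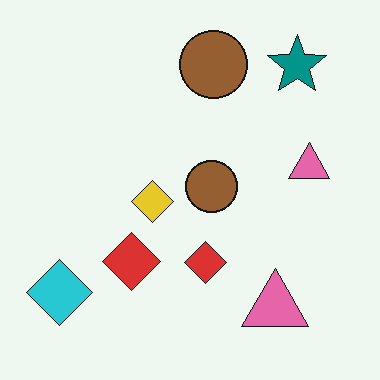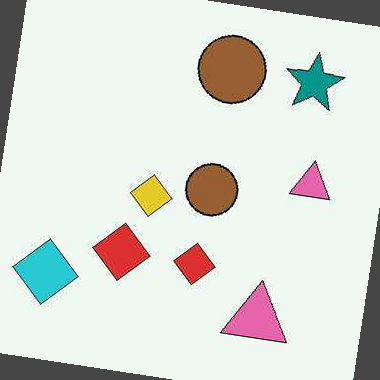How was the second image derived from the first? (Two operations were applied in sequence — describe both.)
The transformation is: JPEG-compressed with visible artifacts, then rotated clockwise by a few degrees.

Blocky 8×8 compression artifacts appear around shape edges and the flat background shows ringing — characteristic JPEG degradation. Every shape is tilted by the same angle and the image corners show triangular fill wedges — a whole-image rotation by a non-right angle.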